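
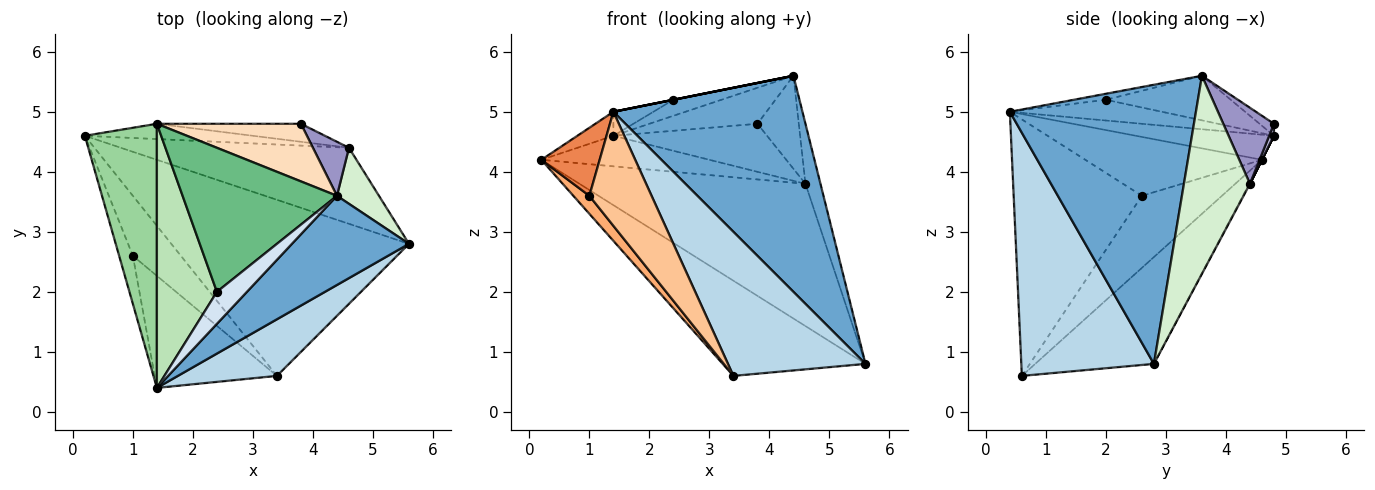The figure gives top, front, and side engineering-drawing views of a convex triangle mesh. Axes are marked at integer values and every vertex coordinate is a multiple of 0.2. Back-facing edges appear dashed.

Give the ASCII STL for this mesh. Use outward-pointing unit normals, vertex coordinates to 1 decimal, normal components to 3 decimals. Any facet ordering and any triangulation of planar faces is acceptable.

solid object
 facet normal 0.673 -0.684 0.282
  outer loop
   vertex 4.4 3.6 5.6
   vertex 1.4 0.4 5.0
   vertex 5.6 2.8 0.8
  endloop
 endfacet
 facet normal -0.368 0.442 -0.818
  outer loop
   vertex 3.4 0.6 0.6
   vertex 0.2 4.6 4.2
   vertex 5.6 2.8 0.8
  endloop
 endfacet
 facet normal 0.668 -0.693 0.272
  outer loop
   vertex 3.4 0.6 0.6
   vertex 5.6 2.8 0.8
   vertex 1.4 0.4 5.0
  endloop
 endfacet
 facet normal -0.196 0.000 0.981
  outer loop
   vertex 2.4 2.0 5.2
   vertex 1.4 0.4 5.0
   vertex 4.4 3.6 5.6
  endloop
 endfacet
 facet normal -0.927 -0.306 -0.216
  outer loop
   vertex 1.0 2.6 3.6
   vertex 1.4 0.4 5.0
   vertex 0.2 4.6 4.2
  endloop
 endfacet
 facet normal -0.821 -0.164 -0.547
  outer loop
   vertex 1.0 2.6 3.6
   vertex 0.2 4.6 4.2
   vertex 3.4 0.6 0.6
  endloop
 endfacet
 facet normal -0.827 -0.401 -0.394
  outer loop
   vertex 1.0 2.6 3.6
   vertex 3.4 0.6 0.6
   vertex 1.4 0.4 5.0
  endloop
 endfacet
 facet normal -0.070 0.529 0.846
  outer loop
   vertex 1.4 4.8 4.6
   vertex 4.4 3.6 5.6
   vertex 3.8 4.8 4.8
  endloop
 endfacet
 facet normal -0.276 0.106 0.955
  outer loop
   vertex 1.4 4.8 4.6
   vertex 2.4 2.0 5.2
   vertex 4.4 3.6 5.6
  endloop
 endfacet
 facet normal -0.328 0.086 0.941
  outer loop
   vertex 1.4 4.8 4.6
   vertex 0.2 4.6 4.2
   vertex 1.4 0.4 5.0
  endloop
 endfacet
 facet normal -0.325 0.086 0.942
  outer loop
   vertex 1.4 4.8 4.6
   vertex 1.4 0.4 5.0
   vertex 2.4 2.0 5.2
  endloop
 endfacet
 facet normal 0.955 0.217 0.203
  outer loop
   vertex 4.6 4.4 3.8
   vertex 4.4 3.6 5.6
   vertex 5.6 2.8 0.8
  endloop
 endfacet
 facet normal 0.727 0.593 0.345
  outer loop
   vertex 4.6 4.4 3.8
   vertex 3.8 4.8 4.8
   vertex 4.4 3.6 5.6
  endloop
 endfacet
 facet normal 0.029 0.936 -0.351
  outer loop
   vertex 4.6 4.4 3.8
   vertex 1.4 4.8 4.6
   vertex 3.8 4.8 4.8
  endloop
 endfacet
 facet normal -0.003 0.882 -0.471
  outer loop
   vertex 4.6 4.4 3.8
   vertex 5.6 2.8 0.8
   vertex 0.2 4.6 4.2
  endloop
 endfacet
 facet normal 0.000 0.894 -0.447
  outer loop
   vertex 4.6 4.4 3.8
   vertex 0.2 4.6 4.2
   vertex 1.4 4.8 4.6
  endloop
 endfacet
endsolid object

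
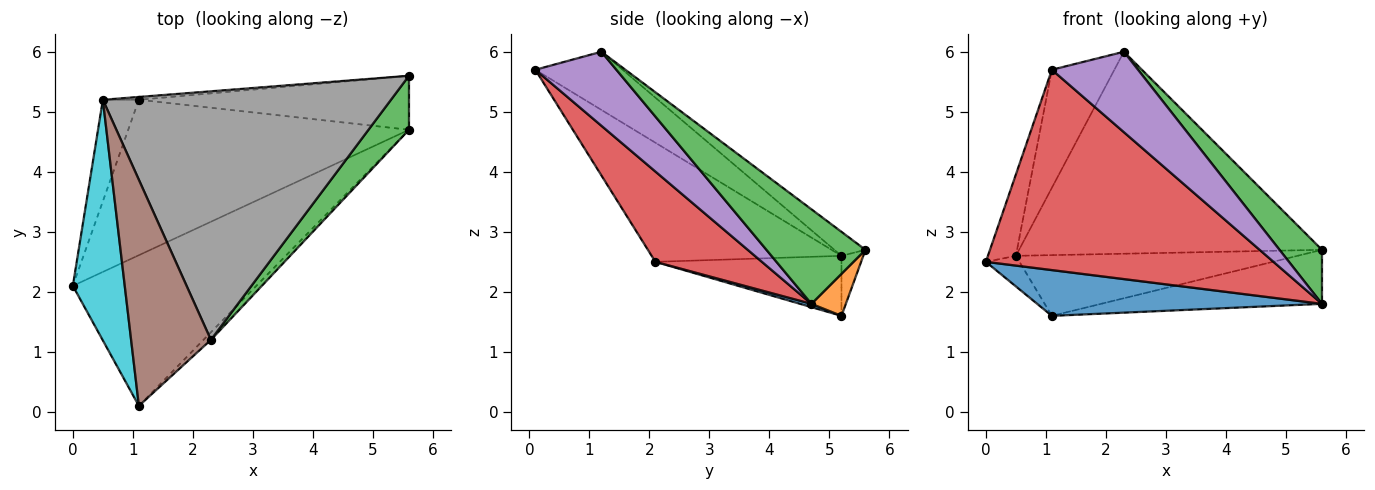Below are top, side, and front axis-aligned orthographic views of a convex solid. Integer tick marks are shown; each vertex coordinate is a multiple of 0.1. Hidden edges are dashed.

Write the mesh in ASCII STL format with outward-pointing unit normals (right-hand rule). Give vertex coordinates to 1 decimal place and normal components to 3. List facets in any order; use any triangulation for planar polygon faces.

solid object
 facet normal 0.011 -0.282 -0.959
  outer loop
   vertex 1.1 5.2 1.6
   vertex 5.6 4.7 1.8
   vertex 0.0 2.1 2.5
  endloop
 endfacet
 facet normal 0.109 0.703 -0.703
  outer loop
   vertex 5.6 5.6 2.7
   vertex 5.6 4.7 1.8
   vertex 1.1 5.2 1.6
  endloop
 endfacet
 facet normal 0.855 -0.367 0.367
  outer loop
   vertex 5.6 5.6 2.7
   vertex 2.3 1.2 6.0
   vertex 5.6 4.7 1.8
  endloop
 endfacet
 facet normal 0.284 -0.766 -0.576
  outer loop
   vertex 1.1 0.1 5.7
   vertex 0.0 2.1 2.5
   vertex 5.6 4.7 1.8
  endloop
 endfacet
 facet normal 0.683 -0.727 -0.069
  outer loop
   vertex 1.1 0.1 5.7
   vertex 5.6 4.7 1.8
   vertex 2.3 1.2 6.0
  endloop
 endfacet
 facet normal -0.543 0.389 0.745
  outer loop
   vertex 0.5 5.2 2.6
   vertex 1.1 0.1 5.7
   vertex 2.3 1.2 6.0
  endloop
 endfacet
 facet normal -0.077 0.996 -0.046
  outer loop
   vertex 0.5 5.2 2.6
   vertex 5.6 5.6 2.7
   vertex 1.1 5.2 1.6
  endloop
 endfacet
 facet normal -0.065 0.629 0.774
  outer loop
   vertex 0.5 5.2 2.6
   vertex 2.3 1.2 6.0
   vertex 5.6 5.6 2.7
  endloop
 endfacet
 facet normal -0.847 0.153 -0.508
  outer loop
   vertex 0.5 5.2 2.6
   vertex 1.1 5.2 1.6
   vertex 0.0 2.1 2.5
  endloop
 endfacet
 facet normal -0.909 0.134 0.396
  outer loop
   vertex 0.5 5.2 2.6
   vertex 0.0 2.1 2.5
   vertex 1.1 0.1 5.7
  endloop
 endfacet
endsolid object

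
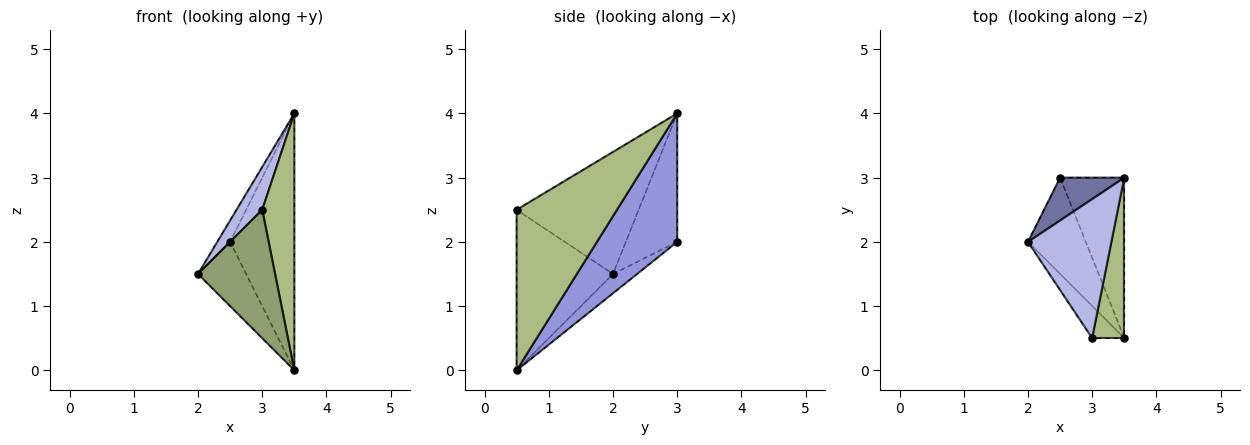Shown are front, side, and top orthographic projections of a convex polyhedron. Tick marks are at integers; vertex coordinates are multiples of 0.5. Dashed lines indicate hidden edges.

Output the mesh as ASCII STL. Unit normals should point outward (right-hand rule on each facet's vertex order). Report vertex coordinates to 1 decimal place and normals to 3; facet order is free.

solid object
 facet normal -0.873 0.218 0.436
  outer loop
   vertex 2.5 3.0 2.0
   vertex 2.0 2.0 1.5
   vertex 3.5 3.0 4.0
  endloop
 endfacet
 facet normal -0.267 0.535 -0.802
  outer loop
   vertex 2.5 3.0 2.0
   vertex 3.5 0.5 0.0
   vertex 2.0 2.0 1.5
  endloop
 endfacet
 facet normal 0.727 0.582 -0.364
  outer loop
   vertex 2.5 3.0 2.0
   vertex 3.5 3.0 4.0
   vertex 3.5 0.5 0.0
  endloop
 endfacet
 facet normal -0.813 -0.171 0.556
  outer loop
   vertex 3.0 0.5 2.5
   vertex 3.5 3.0 4.0
   vertex 2.0 2.0 1.5
  endloop
 endfacet
 facet normal -0.772 -0.617 -0.154
  outer loop
   vertex 3.0 0.5 2.5
   vertex 2.0 2.0 1.5
   vertex 3.5 0.5 0.0
  endloop
 endfacet
 facet normal 0.936 -0.299 0.187
  outer loop
   vertex 3.0 0.5 2.5
   vertex 3.5 0.5 0.0
   vertex 3.5 3.0 4.0
  endloop
 endfacet
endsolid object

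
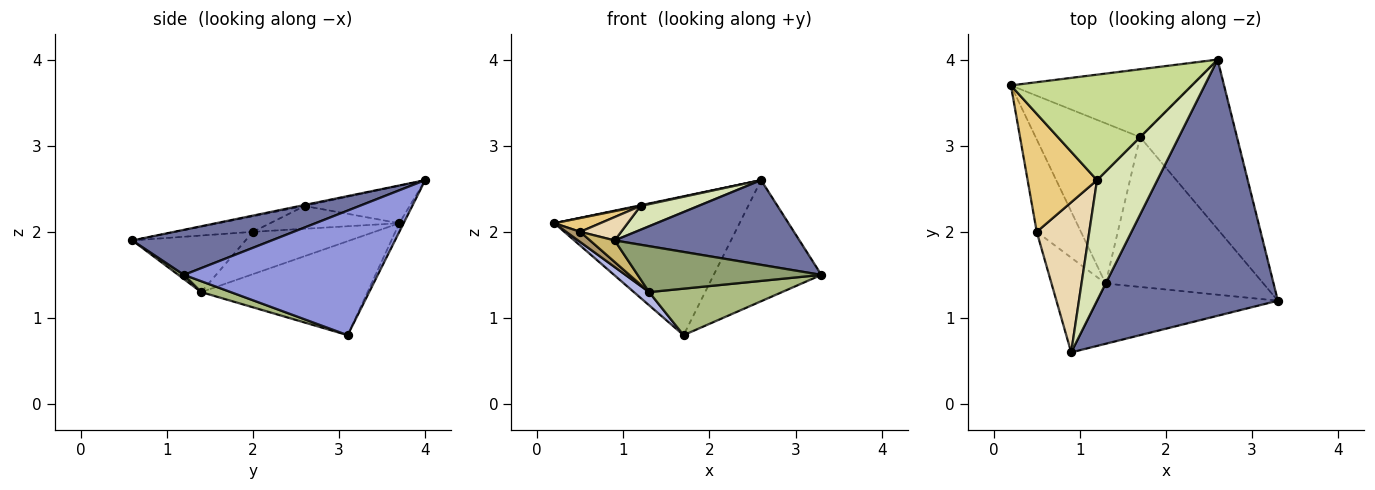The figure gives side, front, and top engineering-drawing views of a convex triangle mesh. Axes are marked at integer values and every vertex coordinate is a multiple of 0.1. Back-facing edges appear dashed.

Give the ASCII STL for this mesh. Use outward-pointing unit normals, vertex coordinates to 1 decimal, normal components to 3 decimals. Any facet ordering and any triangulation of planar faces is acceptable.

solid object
 facet normal 0.230 -0.305 0.924
  outer loop
   vertex 2.6 4.0 2.6
   vertex 0.9 0.6 1.9
   vertex 3.3 1.2 1.5
  endloop
 endfacet
 facet normal -0.021 0.898 -0.439
  outer loop
   vertex 2.6 4.0 2.6
   vertex 1.7 3.1 0.8
   vertex 0.2 3.7 2.1
  endloop
 endfacet
 facet normal 0.723 0.402 -0.562
  outer loop
   vertex 2.6 4.0 2.6
   vertex 3.3 1.2 1.5
   vertex 1.7 3.1 0.8
  endloop
 endfacet
 facet normal -0.668 -0.061 -0.742
  outer loop
   vertex 1.3 1.4 1.3
   vertex 0.2 3.7 2.1
   vertex 1.7 3.1 0.8
  endloop
 endfacet
 facet normal 0.019 -0.606 -0.795
  outer loop
   vertex 1.3 1.4 1.3
   vertex 3.3 1.2 1.5
   vertex 0.9 0.6 1.9
  endloop
 endfacet
 facet normal 0.066 -0.296 -0.953
  outer loop
   vertex 1.3 1.4 1.3
   vertex 1.7 3.1 0.8
   vertex 3.3 1.2 1.5
  endloop
 endfacet
 facet normal -0.203 -0.007 0.979
  outer loop
   vertex 1.2 2.6 2.3
   vertex 2.6 4.0 2.6
   vertex 0.2 3.7 2.1
  endloop
 endfacet
 facet normal -0.016 -0.194 0.981
  outer loop
   vertex 1.2 2.6 2.3
   vertex 0.9 0.6 1.9
   vertex 2.6 4.0 2.6
  endloop
 endfacet
 facet normal -0.689 -0.079 -0.720
  outer loop
   vertex 0.5 2.0 2.0
   vertex 0.2 3.7 2.1
   vertex 1.3 1.4 1.3
  endloop
 endfacet
 facet normal -0.714 -0.155 -0.683
  outer loop
   vertex 0.5 2.0 2.0
   vertex 1.3 1.4 1.3
   vertex 0.9 0.6 1.9
  endloop
 endfacet
 facet normal -0.310 -0.110 0.944
  outer loop
   vertex 0.5 2.0 2.0
   vertex 1.2 2.6 2.3
   vertex 0.2 3.7 2.1
  endloop
 endfacet
 facet normal -0.280 -0.148 0.949
  outer loop
   vertex 0.5 2.0 2.0
   vertex 0.9 0.6 1.9
   vertex 1.2 2.6 2.3
  endloop
 endfacet
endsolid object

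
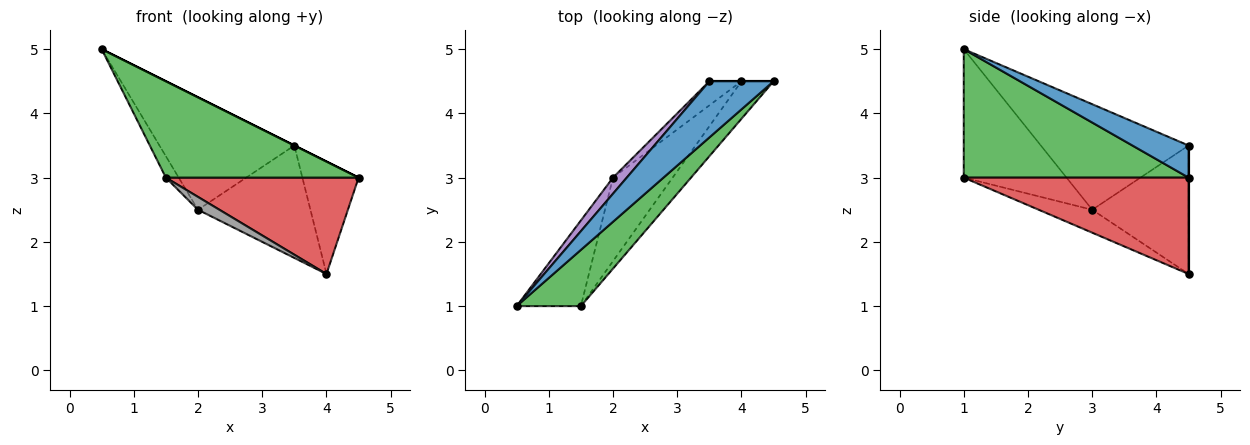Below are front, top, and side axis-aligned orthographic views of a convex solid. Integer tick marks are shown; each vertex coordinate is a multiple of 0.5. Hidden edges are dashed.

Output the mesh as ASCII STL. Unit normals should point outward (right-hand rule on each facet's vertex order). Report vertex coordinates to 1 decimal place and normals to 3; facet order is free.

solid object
 facet normal 0.447 0.000 0.894
  outer loop
   vertex 3.5 4.5 3.5
   vertex 0.5 1.0 5.0
   vertex 4.5 4.5 3.0
  endloop
 endfacet
 facet normal 0.000 1.000 0.000
  outer loop
   vertex 4.0 4.5 1.5
   vertex 3.5 4.5 3.5
   vertex 4.5 4.5 3.0
  endloop
 endfacet
 facet normal 0.710 -0.608 0.355
  outer loop
   vertex 1.5 1.0 3.0
   vertex 4.5 4.5 3.0
   vertex 0.5 1.0 5.0
  endloop
 endfacet
 facet normal 0.736 -0.631 -0.245
  outer loop
   vertex 1.5 1.0 3.0
   vertex 4.0 4.5 1.5
   vertex 4.5 4.5 3.0
  endloop
 endfacet
 facet normal -0.735 0.671 0.096
  outer loop
   vertex 2.0 3.0 2.5
   vertex 0.5 1.0 5.0
   vertex 3.5 4.5 3.5
  endloop
 endfacet
 facet normal -0.642 0.749 -0.161
  outer loop
   vertex 2.0 3.0 2.5
   vertex 3.5 4.5 3.5
   vertex 4.0 4.5 1.5
  endloop
 endfacet
 facet normal -0.889 0.111 -0.444
  outer loop
   vertex 2.0 3.0 2.5
   vertex 1.5 1.0 3.0
   vertex 0.5 1.0 5.0
  endloop
 endfacet
 facet normal -0.355 -0.142 -0.924
  outer loop
   vertex 2.0 3.0 2.5
   vertex 4.0 4.5 1.5
   vertex 1.5 1.0 3.0
  endloop
 endfacet
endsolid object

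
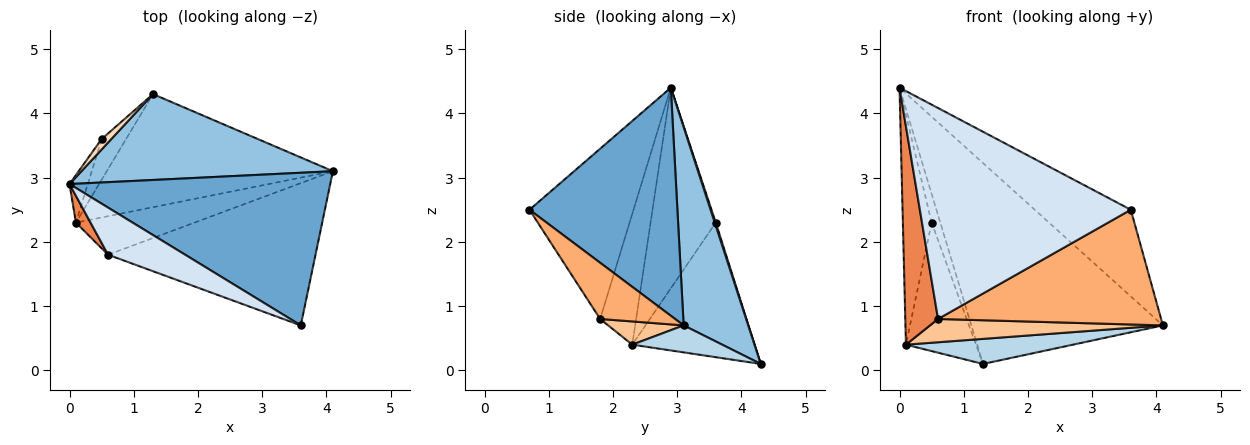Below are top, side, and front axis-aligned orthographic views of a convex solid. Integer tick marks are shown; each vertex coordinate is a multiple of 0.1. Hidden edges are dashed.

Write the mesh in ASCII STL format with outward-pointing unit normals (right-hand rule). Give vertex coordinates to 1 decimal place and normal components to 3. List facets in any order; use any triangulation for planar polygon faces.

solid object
 facet normal 0.605 0.393 0.692
  outer loop
   vertex 3.6 0.7 2.5
   vertex 4.1 3.1 0.7
   vertex 0.0 2.9 4.4
  endloop
 endfacet
 facet normal 0.296 0.878 0.375
  outer loop
   vertex 1.3 4.3 0.1
   vertex 0.0 2.9 4.4
   vertex 4.1 3.1 0.7
  endloop
 endfacet
 facet normal 0.116 -0.215 -0.970
  outer loop
   vertex 0.1 2.3 0.4
   vertex 1.3 4.3 0.1
   vertex 4.1 3.1 0.7
  endloop
 endfacet
 facet normal -0.434 -0.879 0.196
  outer loop
   vertex 0.6 1.8 0.8
   vertex 3.6 0.7 2.5
   vertex 0.0 2.9 4.4
  endloop
 endfacet
 facet normal -0.737 -0.671 0.082
  outer loop
   vertex 0.6 1.8 0.8
   vertex 0.0 2.9 4.4
   vertex 0.1 2.3 0.4
  endloop
 endfacet
 facet normal 0.206 -0.614 -0.762
  outer loop
   vertex 0.6 1.8 0.8
   vertex 4.1 3.1 0.7
   vertex 3.6 0.7 2.5
  endloop
 endfacet
 facet normal 0.165 -0.510 -0.844
  outer loop
   vertex 0.6 1.8 0.8
   vertex 0.1 2.3 0.4
   vertex 4.1 3.1 0.7
  endloop
 endfacet
 facet normal 0.113 0.934 0.338
  outer loop
   vertex 0.5 3.6 2.3
   vertex 0.0 2.9 4.4
   vertex 1.3 4.3 0.1
  endloop
 endfacet
 facet normal -0.912 0.402 -0.083
  outer loop
   vertex 0.5 3.6 2.3
   vertex 0.1 2.3 0.4
   vertex 0.0 2.9 4.4
  endloop
 endfacet
 facet normal -0.857 0.491 -0.155
  outer loop
   vertex 0.5 3.6 2.3
   vertex 1.3 4.3 0.1
   vertex 0.1 2.3 0.4
  endloop
 endfacet
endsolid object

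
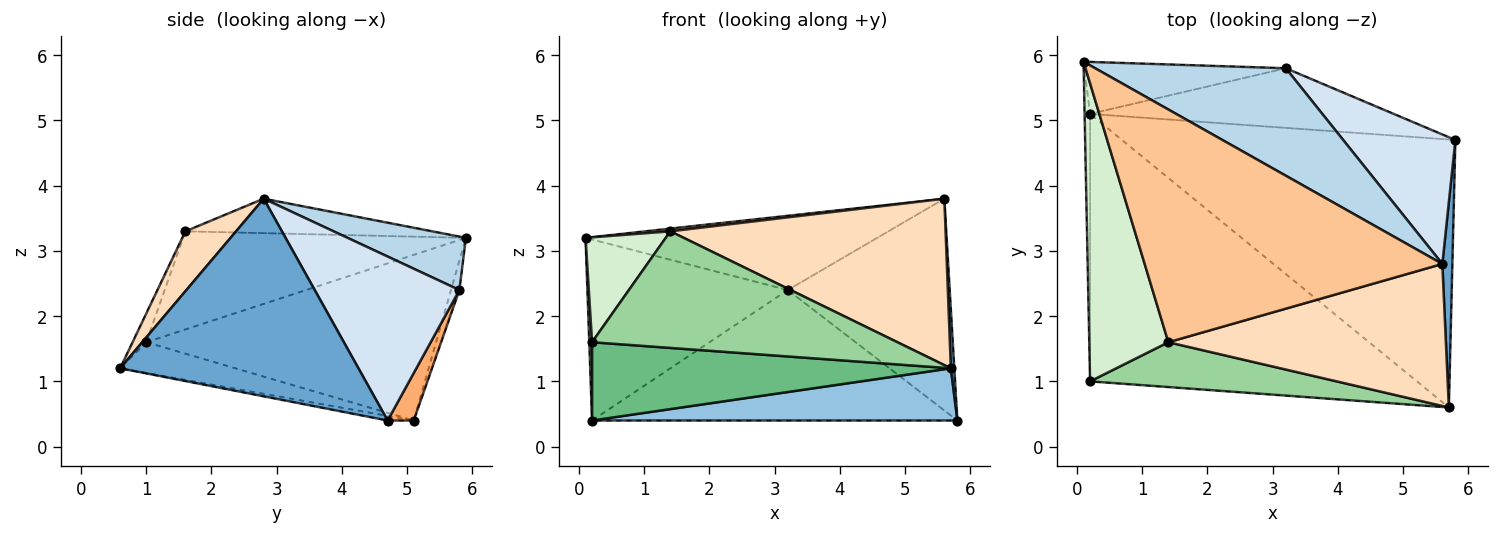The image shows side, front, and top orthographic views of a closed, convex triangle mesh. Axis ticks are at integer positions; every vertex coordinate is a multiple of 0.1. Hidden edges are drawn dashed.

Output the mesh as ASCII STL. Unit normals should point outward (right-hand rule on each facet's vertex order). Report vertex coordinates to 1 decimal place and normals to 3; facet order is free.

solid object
 facet normal 0.999 -0.014 0.051
  outer loop
   vertex 5.6 2.8 3.8
   vertex 5.7 0.6 1.2
   vertex 5.8 4.7 0.4
  endloop
 endfacet
 facet normal -0.014 -0.191 -0.981
  outer loop
   vertex 0.2 5.1 0.4
   vertex 5.8 4.7 0.4
   vertex 5.7 0.6 1.2
  endloop
 endfacet
 facet normal 0.225 0.554 0.802
  outer loop
   vertex 3.2 5.8 2.4
   vertex 0.1 5.9 3.2
   vertex 5.6 2.8 3.8
  endloop
 endfacet
 facet normal 0.606 0.679 0.415
  outer loop
   vertex 3.2 5.8 2.4
   vertex 5.6 2.8 3.8
   vertex 5.8 4.7 0.4
  endloop
 endfacet
 facet normal -0.040 0.960 -0.276
  outer loop
   vertex 3.2 5.8 2.4
   vertex 0.2 5.1 0.4
   vertex 0.1 5.9 3.2
  endloop
 endfacet
 facet normal 0.065 0.908 -0.415
  outer loop
   vertex 3.2 5.8 2.4
   vertex 5.8 4.7 0.4
   vertex 0.2 5.1 0.4
  endloop
 endfacet
 facet normal -0.115 -0.012 0.993
  outer loop
   vertex 1.4 1.6 3.3
   vertex 5.6 2.8 3.8
   vertex 0.1 5.9 3.2
  endloop
 endfacet
 facet normal 0.139 -0.753 0.643
  outer loop
   vertex 1.4 1.6 3.3
   vertex 5.7 0.6 1.2
   vertex 5.6 2.8 3.8
  endloop
 endfacet
 facet normal -0.090 -0.280 -0.956
  outer loop
   vertex 0.2 1.0 1.6
   vertex 0.2 5.1 0.4
   vertex 5.7 0.6 1.2
  endloop
 endfacet
 facet normal -0.042 -0.933 0.359
  outer loop
   vertex 0.2 1.0 1.6
   vertex 5.7 0.6 1.2
   vertex 1.4 1.6 3.3
  endloop
 endfacet
 facet normal -0.999 -0.010 -0.033
  outer loop
   vertex 0.2 1.0 1.6
   vertex 0.1 5.9 3.2
   vertex 0.2 5.1 0.4
  endloop
 endfacet
 facet normal -0.760 -0.216 0.613
  outer loop
   vertex 0.2 1.0 1.6
   vertex 1.4 1.6 3.3
   vertex 0.1 5.9 3.2
  endloop
 endfacet
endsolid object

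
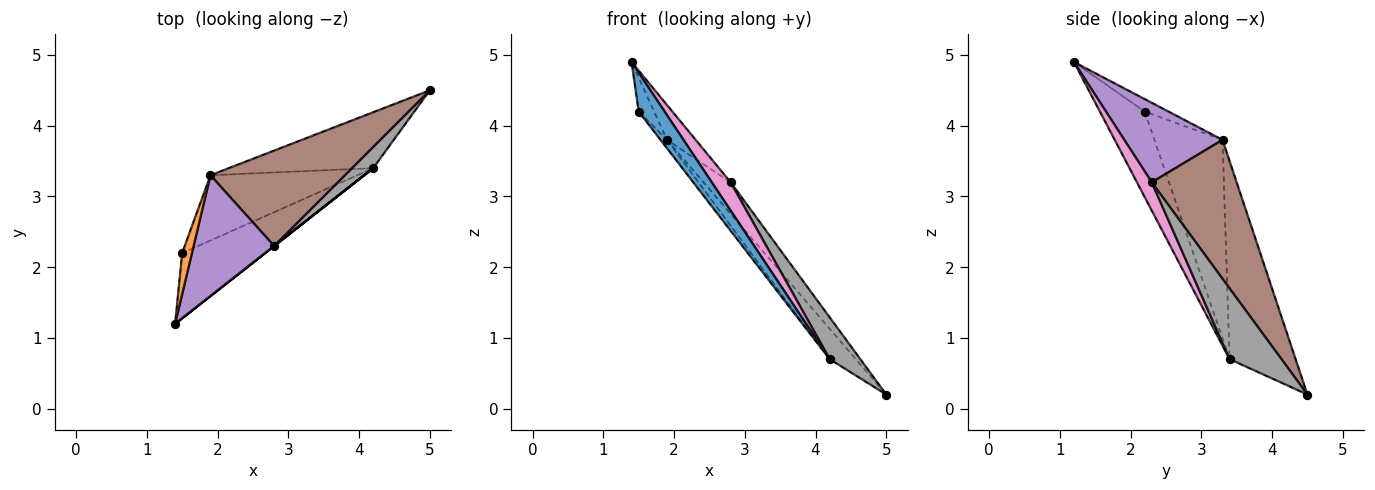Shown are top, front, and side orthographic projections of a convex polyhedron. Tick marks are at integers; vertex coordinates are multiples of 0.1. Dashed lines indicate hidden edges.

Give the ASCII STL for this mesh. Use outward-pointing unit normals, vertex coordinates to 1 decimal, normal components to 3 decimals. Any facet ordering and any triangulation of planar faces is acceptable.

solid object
 facet normal -0.663 -0.384 -0.643
  outer loop
   vertex 4.2 3.4 0.7
   vertex 1.4 1.2 4.9
   vertex 1.5 2.2 4.2
  endloop
 endfacet
 facet normal -0.701 0.455 0.549
  outer loop
   vertex 1.9 3.3 3.8
   vertex 1.5 2.2 4.2
   vertex 1.4 1.2 4.9
  endloop
 endfacet
 facet normal -0.770 0.305 -0.561
  outer loop
   vertex 1.9 3.3 3.8
   vertex 5.0 4.5 0.2
   vertex 4.2 3.4 0.7
  endloop
 endfacet
 facet normal -0.802 0.076 -0.593
  outer loop
   vertex 1.9 3.3 3.8
   vertex 4.2 3.4 0.7
   vertex 1.5 2.2 4.2
  endloop
 endfacet
 facet normal 0.688 0.201 0.697
  outer loop
   vertex 2.8 2.3 3.2
   vertex 1.9 3.3 3.8
   vertex 1.4 1.2 4.9
  endloop
 endfacet
 facet normal 0.700 0.224 0.678
  outer loop
   vertex 2.8 2.3 3.2
   vertex 5.0 4.5 0.2
   vertex 1.9 3.3 3.8
  endloop
 endfacet
 facet normal 0.618 -0.786 0.000
  outer loop
   vertex 2.8 2.3 3.2
   vertex 1.4 1.2 4.9
   vertex 4.2 3.4 0.7
  endloop
 endfacet
 facet normal 0.834 -0.493 0.250
  outer loop
   vertex 2.8 2.3 3.2
   vertex 4.2 3.4 0.7
   vertex 5.0 4.5 0.2
  endloop
 endfacet
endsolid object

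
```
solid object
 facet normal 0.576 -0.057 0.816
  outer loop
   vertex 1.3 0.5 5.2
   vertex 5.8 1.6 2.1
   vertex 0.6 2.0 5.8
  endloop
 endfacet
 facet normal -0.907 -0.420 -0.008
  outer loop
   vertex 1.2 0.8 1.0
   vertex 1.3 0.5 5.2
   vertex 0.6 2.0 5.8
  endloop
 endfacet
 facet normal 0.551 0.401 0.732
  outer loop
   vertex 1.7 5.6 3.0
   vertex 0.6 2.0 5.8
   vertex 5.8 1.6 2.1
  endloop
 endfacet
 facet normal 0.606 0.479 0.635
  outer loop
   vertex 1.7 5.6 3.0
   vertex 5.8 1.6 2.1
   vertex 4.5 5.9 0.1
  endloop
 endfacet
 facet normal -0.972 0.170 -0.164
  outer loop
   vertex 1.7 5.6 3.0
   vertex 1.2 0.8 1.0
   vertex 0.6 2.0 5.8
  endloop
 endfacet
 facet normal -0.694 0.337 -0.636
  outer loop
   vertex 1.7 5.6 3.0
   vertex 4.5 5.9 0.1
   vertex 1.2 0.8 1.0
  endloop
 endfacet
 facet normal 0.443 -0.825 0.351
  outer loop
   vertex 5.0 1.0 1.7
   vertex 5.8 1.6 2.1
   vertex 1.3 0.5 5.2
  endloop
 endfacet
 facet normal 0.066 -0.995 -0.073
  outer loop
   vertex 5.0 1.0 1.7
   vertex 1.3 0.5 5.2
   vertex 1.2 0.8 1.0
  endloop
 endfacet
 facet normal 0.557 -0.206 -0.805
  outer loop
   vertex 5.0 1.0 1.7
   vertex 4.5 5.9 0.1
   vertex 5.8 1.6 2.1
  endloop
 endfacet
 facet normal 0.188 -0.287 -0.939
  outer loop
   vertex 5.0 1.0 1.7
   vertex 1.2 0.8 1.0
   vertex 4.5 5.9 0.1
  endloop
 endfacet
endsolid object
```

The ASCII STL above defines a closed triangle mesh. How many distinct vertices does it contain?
7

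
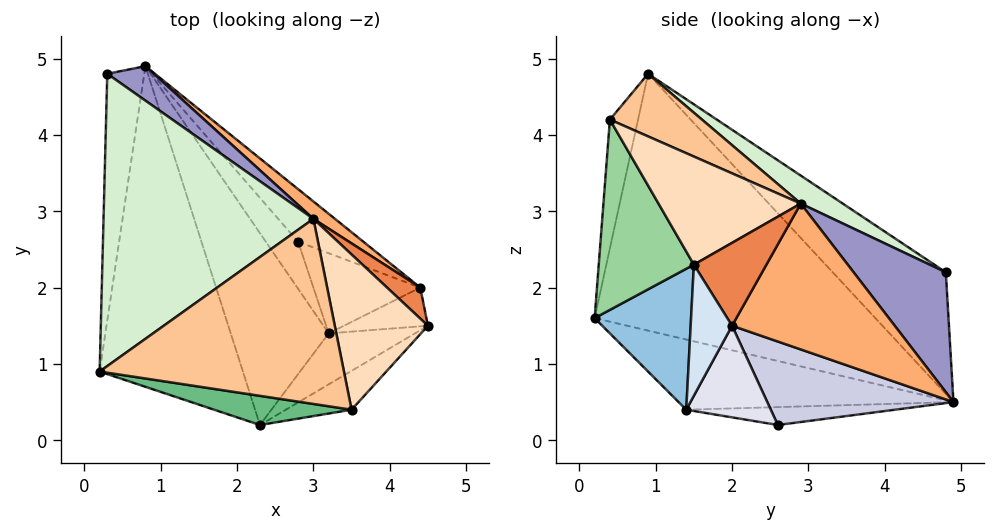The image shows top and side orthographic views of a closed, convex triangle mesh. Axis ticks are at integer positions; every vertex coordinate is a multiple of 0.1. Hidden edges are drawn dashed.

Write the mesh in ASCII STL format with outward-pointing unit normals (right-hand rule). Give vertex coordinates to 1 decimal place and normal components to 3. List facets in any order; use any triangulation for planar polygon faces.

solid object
 facet normal -0.813 -0.366 -0.453
  outer loop
   vertex 2.3 0.2 1.6
   vertex 0.2 0.9 4.8
   vertex 0.8 4.9 0.5
  endloop
 endfacet
 facet normal 0.556 -0.758 -0.341
  outer loop
   vertex 3.2 1.4 0.4
   vertex 4.5 1.5 2.3
   vertex 2.3 0.2 1.6
  endloop
 endfacet
 facet normal -0.545 -0.352 -0.761
  outer loop
   vertex 3.2 1.4 0.4
   vertex 2.3 0.2 1.6
   vertex 0.8 4.9 0.5
  endloop
 endfacet
 facet normal 0.691 -0.571 -0.443
  outer loop
   vertex 4.4 2.0 1.5
   vertex 4.5 1.5 2.3
   vertex 3.2 1.4 0.4
  endloop
 endfacet
 facet normal 0.731 0.616 0.293
  outer loop
   vertex 4.4 2.0 1.5
   vertex 3.0 2.9 3.1
   vertex 4.5 1.5 2.3
  endloop
 endfacet
 facet normal 0.609 0.788 0.090
  outer loop
   vertex 4.4 2.0 1.5
   vertex 0.8 4.9 0.5
   vertex 3.0 2.9 3.1
  endloop
 endfacet
 facet normal 0.224 0.430 0.875
  outer loop
   vertex 3.5 0.4 4.2
   vertex 3.0 2.9 3.1
   vertex 0.2 0.9 4.8
  endloop
 endfacet
 facet normal 0.694 0.402 0.598
  outer loop
   vertex 3.5 0.4 4.2
   vertex 4.5 1.5 2.3
   vertex 3.0 2.9 3.1
  endloop
 endfacet
 facet normal -0.125 -0.983 0.133
  outer loop
   vertex 3.5 0.4 4.2
   vertex 0.2 0.9 4.8
   vertex 2.3 0.2 1.6
  endloop
 endfacet
 facet normal 0.543 -0.818 -0.188
  outer loop
   vertex 3.5 0.4 4.2
   vertex 2.3 0.2 1.6
   vertex 4.5 1.5 2.3
  endloop
 endfacet
 facet normal -0.943 -0.167 -0.287
  outer loop
   vertex 0.3 4.8 2.2
   vertex 0.8 4.9 0.5
   vertex 0.2 0.9 4.8
  endloop
 endfacet
 facet normal 0.110 0.549 0.828
  outer loop
   vertex 0.3 4.8 2.2
   vertex 0.2 0.9 4.8
   vertex 3.0 2.9 3.1
  endloop
 endfacet
 facet normal 0.518 0.831 0.201
  outer loop
   vertex 0.3 4.8 2.2
   vertex 3.0 2.9 3.1
   vertex 0.8 4.9 0.5
  endloop
 endfacet
 facet normal -0.463 -0.294 -0.836
  outer loop
   vertex 2.8 2.6 0.2
   vertex 3.2 1.4 0.4
   vertex 0.8 4.9 0.5
  endloop
 endfacet
 facet normal 0.625 0.608 -0.489
  outer loop
   vertex 2.8 2.6 0.2
   vertex 0.8 4.9 0.5
   vertex 4.4 2.0 1.5
  endloop
 endfacet
 facet normal 0.648 0.090 -0.756
  outer loop
   vertex 2.8 2.6 0.2
   vertex 4.4 2.0 1.5
   vertex 3.2 1.4 0.4
  endloop
 endfacet
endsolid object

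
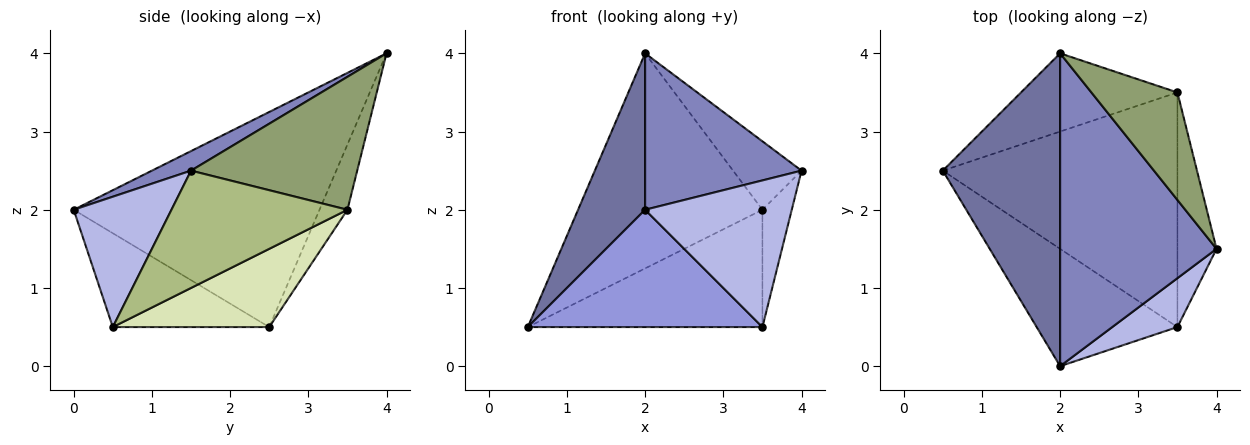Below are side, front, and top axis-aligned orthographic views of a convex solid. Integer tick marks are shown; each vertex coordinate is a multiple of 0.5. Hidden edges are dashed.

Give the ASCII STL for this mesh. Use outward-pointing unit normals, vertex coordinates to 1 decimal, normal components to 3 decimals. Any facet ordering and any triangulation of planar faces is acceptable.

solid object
 facet normal -0.854 -0.233 0.466
  outer loop
   vertex 2.0 4.0 4.0
   vertex 0.5 2.5 0.5
   vertex 2.0 0.0 2.0
  endloop
 endfacet
 facet normal 0.111 -0.444 0.889
  outer loop
   vertex 2.0 4.0 4.0
   vertex 2.0 0.0 2.0
   vertex 4.0 1.5 2.5
  endloop
 endfacet
 facet normal -0.426 -0.640 -0.640
  outer loop
   vertex 3.5 0.5 0.5
   vertex 2.0 0.0 2.0
   vertex 0.5 2.5 0.5
  endloop
 endfacet
 facet normal 0.535 -0.802 0.267
  outer loop
   vertex 3.5 0.5 0.5
   vertex 4.0 1.5 2.5
   vertex 2.0 0.0 2.0
  endloop
 endfacet
 facet normal 0.793 0.327 0.513
  outer loop
   vertex 3.5 3.5 2.0
   vertex 2.0 4.0 4.0
   vertex 4.0 1.5 2.5
  endloop
 endfacet
 facet normal 0.937 0.156 -0.312
  outer loop
   vertex 3.5 3.5 2.0
   vertex 4.0 1.5 2.5
   vertex 3.5 0.5 0.5
  endloop
 endfacet
 facet normal -0.141 0.930 -0.338
  outer loop
   vertex 3.5 3.5 2.0
   vertex 0.5 2.5 0.5
   vertex 2.0 4.0 4.0
  endloop
 endfacet
 facet normal 0.286 0.429 -0.857
  outer loop
   vertex 3.5 3.5 2.0
   vertex 3.5 0.5 0.5
   vertex 0.5 2.5 0.5
  endloop
 endfacet
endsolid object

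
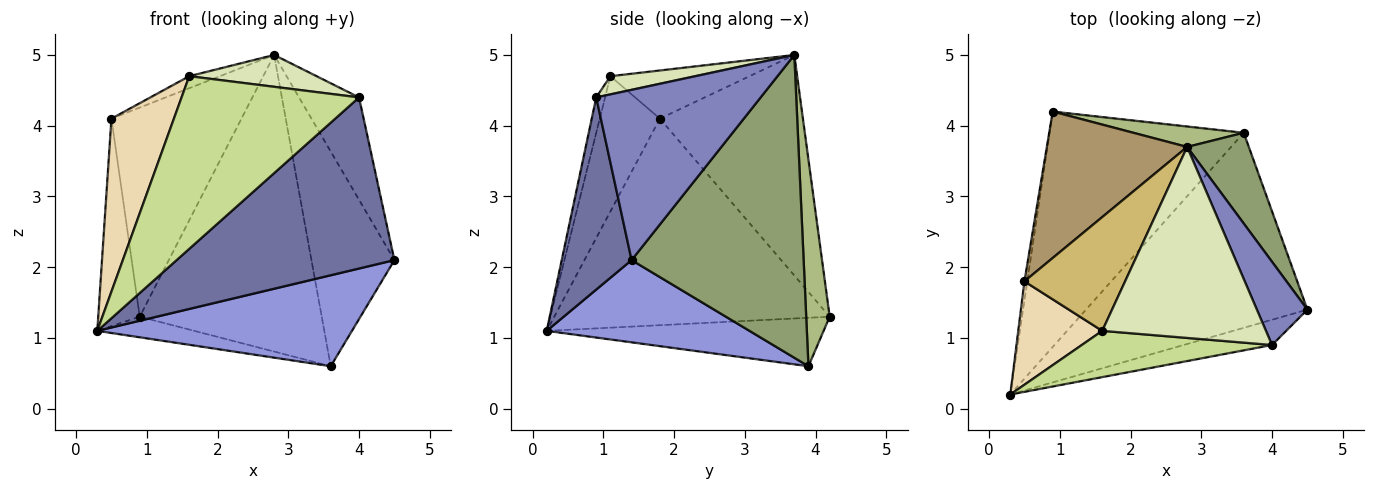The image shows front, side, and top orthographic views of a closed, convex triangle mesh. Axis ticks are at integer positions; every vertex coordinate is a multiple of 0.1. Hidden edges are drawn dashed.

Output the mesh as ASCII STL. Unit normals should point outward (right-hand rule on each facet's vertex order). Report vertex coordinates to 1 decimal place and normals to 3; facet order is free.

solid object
 facet normal 0.303 -0.943 -0.139
  outer loop
   vertex 4.0 0.9 4.4
   vertex 0.3 0.2 1.1
   vertex 4.5 1.4 2.1
  endloop
 endfacet
 facet normal 0.905 0.330 0.269
  outer loop
   vertex 4.0 0.9 4.4
   vertex 4.5 1.4 2.1
   vertex 2.8 3.7 5.0
  endloop
 endfacet
 facet normal 0.319 -0.401 -0.859
  outer loop
   vertex 3.6 3.9 0.6
   vertex 4.5 1.4 2.1
   vertex 0.3 0.2 1.1
  endloop
 endfacet
 facet normal -0.241 0.085 -0.967
  outer loop
   vertex 3.6 3.9 0.6
   vertex 0.3 0.2 1.1
   vertex 0.9 4.2 1.3
  endloop
 endfacet
 facet normal 0.886 0.427 0.180
  outer loop
   vertex 3.6 3.9 0.6
   vertex 2.8 3.7 5.0
   vertex 4.5 1.4 2.1
  endloop
 endfacet
 facet normal 0.128 0.989 0.068
  outer loop
   vertex 3.6 3.9 0.6
   vertex 0.9 4.2 1.3
   vertex 2.8 3.7 5.0
  endloop
 endfacet
 facet normal -0.048 -0.965 0.259
  outer loop
   vertex 1.6 1.1 4.7
   vertex 0.3 0.2 1.1
   vertex 4.0 0.9 4.4
  endloop
 endfacet
 facet normal 0.109 -0.163 0.981
  outer loop
   vertex 1.6 1.1 4.7
   vertex 4.0 0.9 4.4
   vertex 2.8 3.7 5.0
  endloop
 endfacet
 facet normal -0.669 0.609 0.426
  outer loop
   vertex 0.5 1.8 4.1
   vertex 2.8 3.7 5.0
   vertex 0.9 4.2 1.3
  endloop
 endfacet
 facet normal -0.430 0.095 0.898
  outer loop
   vertex 0.5 1.8 4.1
   vertex 1.6 1.1 4.7
   vertex 2.8 3.7 5.0
  endloop
 endfacet
 facet normal -0.989 0.149 -0.014
  outer loop
   vertex 0.5 1.8 4.1
   vertex 0.9 4.2 1.3
   vertex 0.3 0.2 1.1
  endloop
 endfacet
 facet normal -0.637 -0.662 0.395
  outer loop
   vertex 0.5 1.8 4.1
   vertex 0.3 0.2 1.1
   vertex 1.6 1.1 4.7
  endloop
 endfacet
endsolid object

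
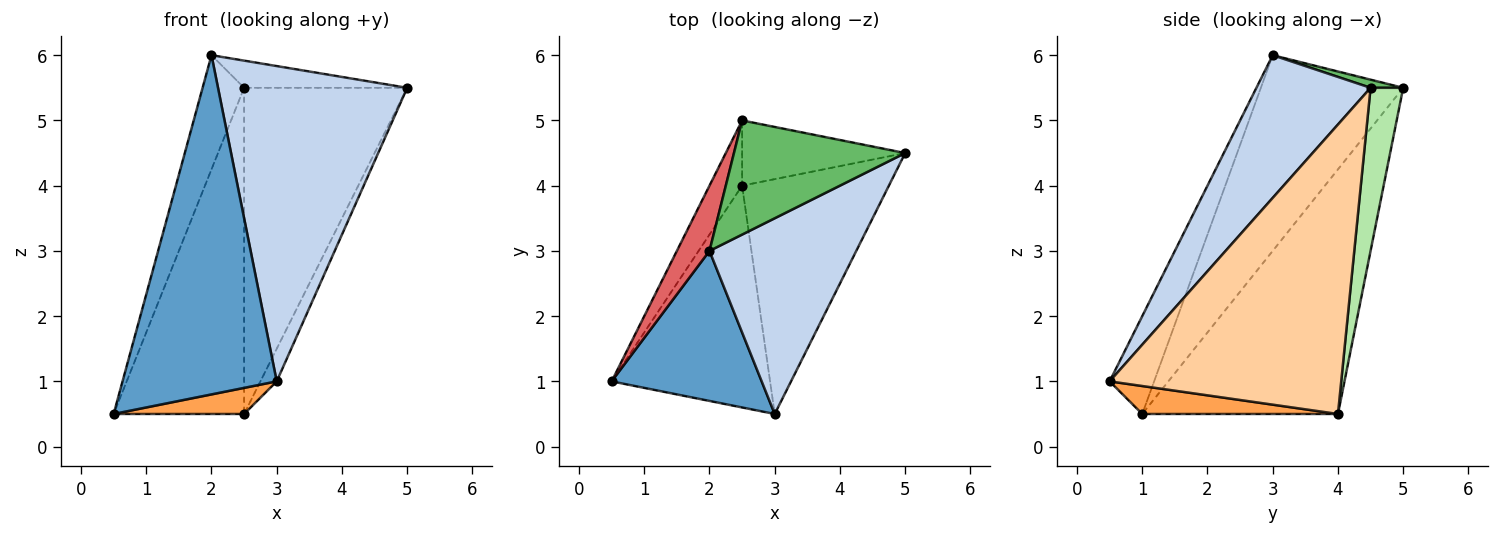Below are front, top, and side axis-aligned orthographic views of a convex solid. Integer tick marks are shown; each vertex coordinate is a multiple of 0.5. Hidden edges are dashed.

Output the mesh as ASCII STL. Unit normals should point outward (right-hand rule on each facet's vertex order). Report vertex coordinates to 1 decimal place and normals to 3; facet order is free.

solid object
 facet normal -0.255 -0.884 0.391
  outer loop
   vertex 2.0 3.0 6.0
   vertex 0.5 1.0 0.5
   vertex 3.0 0.5 1.0
  endloop
 endfacet
 facet normal 0.456 -0.756 0.469
  outer loop
   vertex 2.0 3.0 6.0
   vertex 3.0 0.5 1.0
   vertex 5.0 4.5 5.5
  endloop
 endfacet
 facet normal 0.173 -0.115 -0.978
  outer loop
   vertex 2.5 4.0 0.5
   vertex 3.0 0.5 1.0
   vertex 0.5 1.0 0.5
  endloop
 endfacet
 facet normal 0.890 0.063 -0.451
  outer loop
   vertex 2.5 4.0 0.5
   vertex 5.0 4.5 5.5
   vertex 3.0 0.5 1.0
  endloop
 endfacet
 facet normal 0.046 0.231 0.972
  outer loop
   vertex 2.5 5.0 5.5
   vertex 2.0 3.0 6.0
   vertex 5.0 4.5 5.5
  endloop
 endfacet
 facet normal 0.192 0.962 -0.192
  outer loop
   vertex 2.5 5.0 5.5
   vertex 5.0 4.5 5.5
   vertex 2.5 4.0 0.5
  endloop
 endfacet
 facet normal -0.948 0.276 0.158
  outer loop
   vertex 2.5 5.0 5.5
   vertex 0.5 1.0 0.5
   vertex 2.0 3.0 6.0
  endloop
 endfacet
 facet normal -0.827 0.551 -0.110
  outer loop
   vertex 2.5 5.0 5.5
   vertex 2.5 4.0 0.5
   vertex 0.5 1.0 0.5
  endloop
 endfacet
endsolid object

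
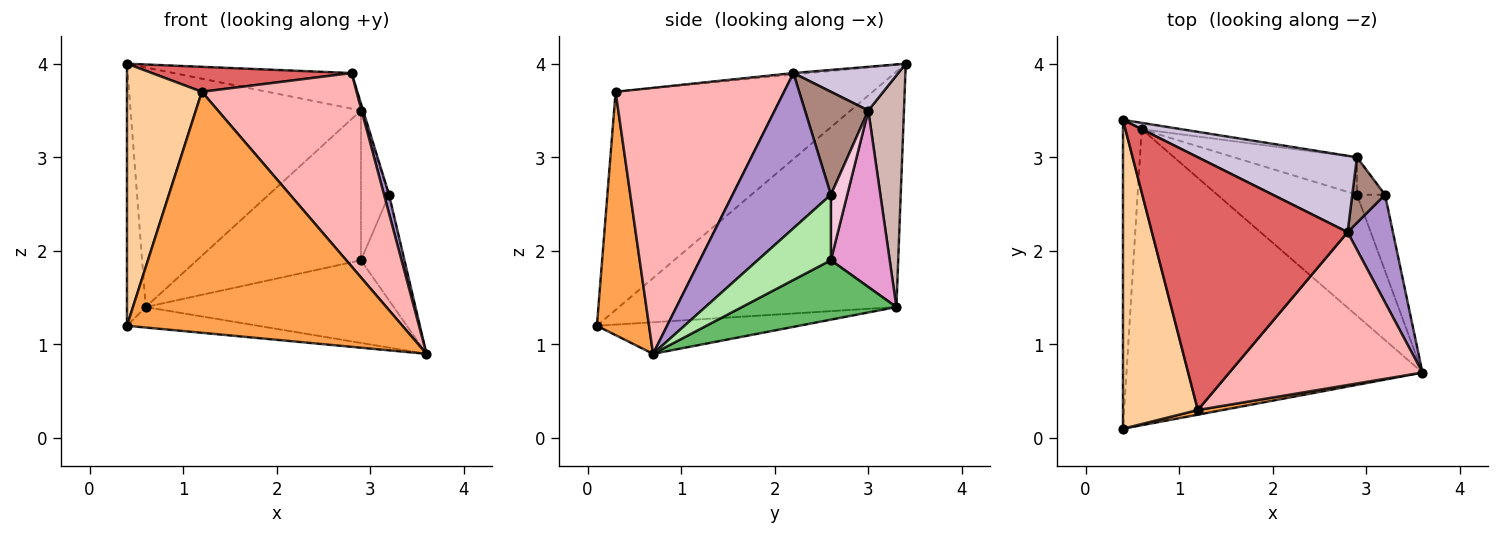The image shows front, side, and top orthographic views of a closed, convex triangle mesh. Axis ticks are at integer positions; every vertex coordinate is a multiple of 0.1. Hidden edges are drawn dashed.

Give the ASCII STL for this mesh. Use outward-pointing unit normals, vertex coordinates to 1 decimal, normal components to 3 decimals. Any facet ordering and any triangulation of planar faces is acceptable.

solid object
 facet normal -0.106 0.069 -0.992
  outer loop
   vertex 0.6 3.3 1.4
   vertex 3.6 0.7 0.9
   vertex 0.4 0.1 1.2
  endloop
 endfacet
 facet normal -0.995 0.067 -0.079
  outer loop
   vertex 0.6 3.3 1.4
   vertex 0.4 0.1 1.2
   vertex 0.4 3.4 4.0
  endloop
 endfacet
 facet normal 0.186 -0.982 0.019
  outer loop
   vertex 1.2 0.3 3.7
   vertex 0.4 0.1 1.2
   vertex 3.6 0.7 0.9
  endloop
 endfacet
 facet normal -0.912 -0.266 0.313
  outer loop
   vertex 1.2 0.3 3.7
   vertex 0.4 3.4 4.0
   vertex 0.4 0.1 1.2
  endloop
 endfacet
 facet normal 0.331 0.532 -0.779
  outer loop
   vertex 2.9 2.6 1.9
   vertex 3.6 0.7 0.9
   vertex 0.6 3.3 1.4
  endloop
 endfacet
 facet normal 0.807 0.479 -0.346
  outer loop
   vertex 2.9 2.6 1.9
   vertex 3.2 2.6 2.6
   vertex 3.6 0.7 0.9
  endloop
 endfacet
 facet normal -0.008 -0.098 0.995
  outer loop
   vertex 2.8 2.2 3.9
   vertex 0.4 3.4 4.0
   vertex 1.2 0.3 3.7
  endloop
 endfacet
 facet normal 0.649 -0.597 0.471
  outer loop
   vertex 2.8 2.2 3.9
   vertex 1.2 0.3 3.7
   vertex 3.6 0.7 0.9
  endloop
 endfacet
 facet normal 0.959 -0.049 0.280
  outer loop
   vertex 2.8 2.2 3.9
   vertex 3.6 0.7 0.9
   vertex 3.2 2.6 2.6
  endloop
 endfacet
 facet normal 0.241 0.410 0.880
  outer loop
   vertex 2.9 3.0 3.5
   vertex 0.4 3.4 4.0
   vertex 2.8 2.2 3.9
  endloop
 endfacet
 facet normal 0.952 0.032 0.303
  outer loop
   vertex 2.9 3.0 3.5
   vertex 2.8 2.2 3.9
   vertex 3.2 2.6 2.6
  endloop
 endfacet
 facet normal 0.153 0.988 -0.026
  outer loop
   vertex 2.9 3.0 3.5
   vertex 0.6 3.3 1.4
   vertex 0.4 3.4 4.0
  endloop
 endfacet
 facet normal 0.329 0.916 -0.229
  outer loop
   vertex 2.9 3.0 3.5
   vertex 2.9 2.6 1.9
   vertex 0.6 3.3 1.4
  endloop
 endfacet
 facet normal 0.493 0.844 -0.211
  outer loop
   vertex 2.9 3.0 3.5
   vertex 3.2 2.6 2.6
   vertex 2.9 2.6 1.9
  endloop
 endfacet
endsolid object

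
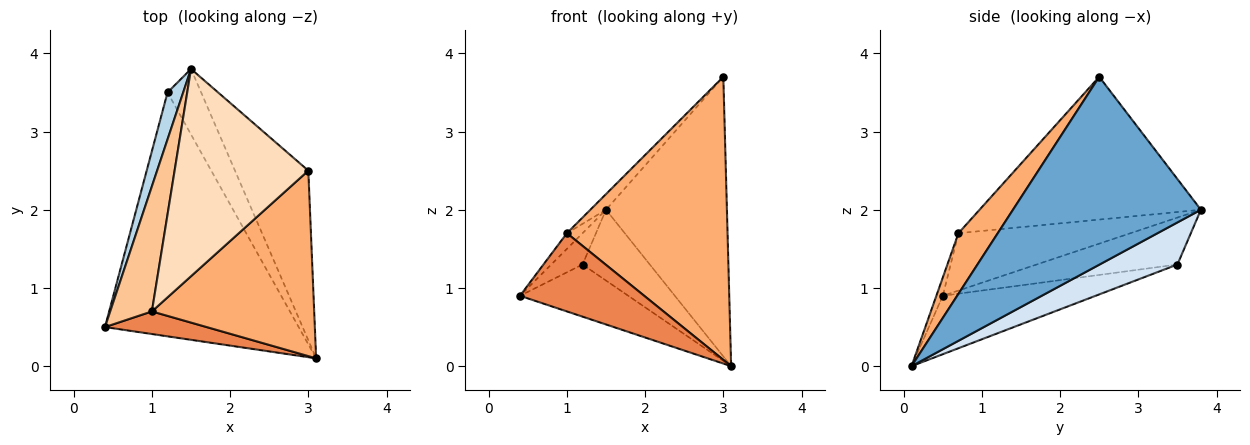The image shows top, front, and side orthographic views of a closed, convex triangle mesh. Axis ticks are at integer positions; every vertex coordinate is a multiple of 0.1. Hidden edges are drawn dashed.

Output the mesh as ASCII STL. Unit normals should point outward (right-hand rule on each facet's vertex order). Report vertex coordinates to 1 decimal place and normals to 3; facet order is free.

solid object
 facet normal 0.799 0.514 -0.312
  outer loop
   vertex 3.0 2.5 3.7
   vertex 3.1 0.1 0.0
   vertex 1.5 3.8 2.0
  endloop
 endfacet
 facet normal -0.283 0.201 -0.938
  outer loop
   vertex 1.2 3.5 1.3
   vertex 3.1 0.1 0.0
   vertex 0.4 0.5 0.9
  endloop
 endfacet
 facet normal -0.928 0.206 0.309
  outer loop
   vertex 1.2 3.5 1.3
   vertex 0.4 0.5 0.9
   vertex 1.5 3.8 2.0
  endloop
 endfacet
 facet normal 0.647 0.560 -0.517
  outer loop
   vertex 1.2 3.5 1.3
   vertex 1.5 3.8 2.0
   vertex 3.1 0.1 0.0
  endloop
 endfacet
 facet normal -0.050 -0.960 0.277
  outer loop
   vertex 1.0 0.7 1.7
   vertex 0.4 0.5 0.9
   vertex 3.1 0.1 0.0
  endloop
 endfacet
 facet normal 0.201 -0.819 0.537
  outer loop
   vertex 1.0 0.7 1.7
   vertex 3.1 0.1 0.0
   vertex 3.0 2.5 3.7
  endloop
 endfacet
 facet normal -0.807 0.073 0.587
  outer loop
   vertex 1.0 0.7 1.7
   vertex 1.5 3.8 2.0
   vertex 0.4 0.5 0.9
  endloop
 endfacet
 facet normal -0.729 0.052 0.683
  outer loop
   vertex 1.0 0.7 1.7
   vertex 3.0 2.5 3.7
   vertex 1.5 3.8 2.0
  endloop
 endfacet
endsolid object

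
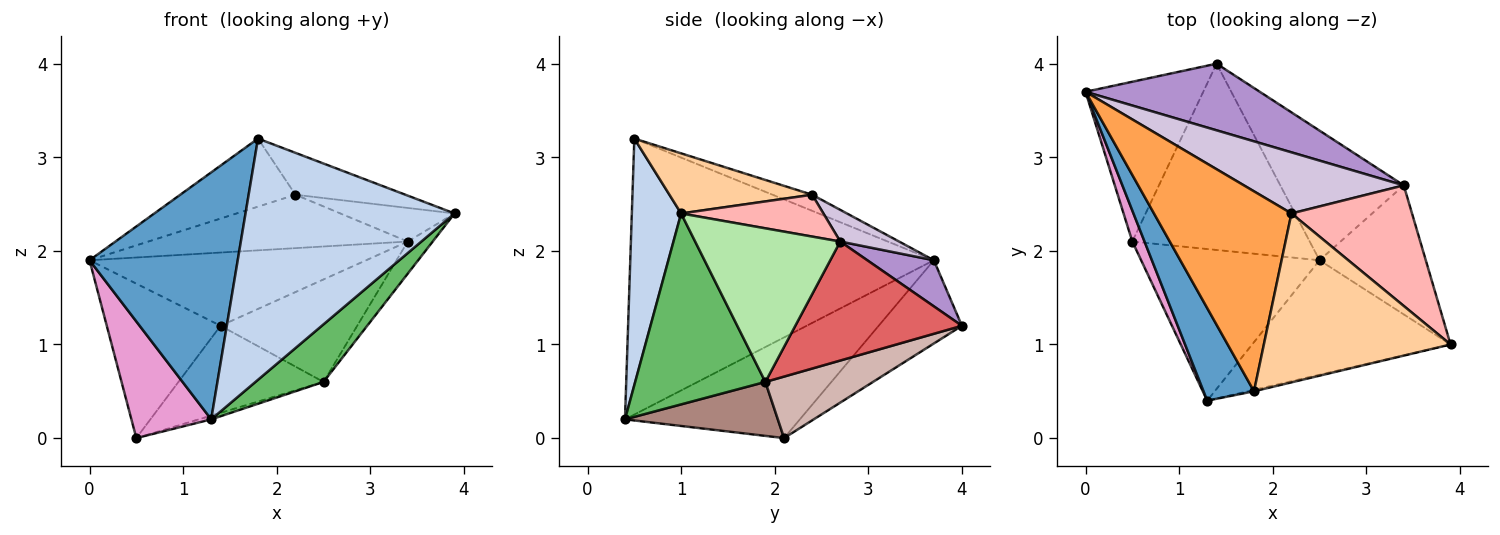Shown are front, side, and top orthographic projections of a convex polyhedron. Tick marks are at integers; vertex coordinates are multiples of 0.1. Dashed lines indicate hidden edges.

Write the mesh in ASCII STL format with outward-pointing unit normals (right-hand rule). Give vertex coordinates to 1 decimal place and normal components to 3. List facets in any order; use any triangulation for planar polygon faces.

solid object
 facet normal -0.887 -0.433 0.162
  outer loop
   vertex 1.8 0.5 3.2
   vertex 0.0 3.7 1.9
   vertex 1.3 0.4 0.2
  endloop
 endfacet
 facet normal 0.230 -0.973 -0.006
  outer loop
   vertex 1.8 0.5 3.2
   vertex 1.3 0.4 0.2
   vertex 3.9 1.0 2.4
  endloop
 endfacet
 facet normal -0.110 0.320 0.941
  outer loop
   vertex 2.2 2.4 2.6
   vertex 0.0 3.7 1.9
   vertex 1.8 0.5 3.2
  endloop
 endfacet
 facet normal 0.298 0.230 0.926
  outer loop
   vertex 2.2 2.4 2.6
   vertex 1.8 0.5 3.2
   vertex 3.9 1.0 2.4
  endloop
 endfacet
 facet normal 0.652 -0.341 -0.677
  outer loop
   vertex 2.5 1.9 0.6
   vertex 3.9 1.0 2.4
   vertex 1.3 0.4 0.2
  endloop
 endfacet
 facet normal 0.814 0.140 -0.563
  outer loop
   vertex 3.4 2.7 2.1
   vertex 3.9 1.0 2.4
   vertex 2.5 1.9 0.6
  endloop
 endfacet
 facet normal 0.603 0.495 -0.626
  outer loop
   vertex 3.4 2.7 2.1
   vertex 2.5 1.9 0.6
   vertex 1.4 4.0 1.2
  endloop
 endfacet
 facet normal 0.317 0.254 0.914
  outer loop
   vertex 3.4 2.7 2.1
   vertex 2.2 2.4 2.6
   vertex 3.9 1.0 2.4
  endloop
 endfacet
 facet normal 0.175 0.728 0.663
  outer loop
   vertex 3.4 2.7 2.1
   vertex 1.4 4.0 1.2
   vertex 0.0 3.7 1.9
  endloop
 endfacet
 facet normal 0.148 0.651 0.745
  outer loop
   vertex 3.4 2.7 2.1
   vertex 0.0 3.7 1.9
   vertex 2.2 2.4 2.6
  endloop
 endfacet
 facet normal 0.289 0.024 -0.957
  outer loop
   vertex 0.5 2.1 0.0
   vertex 2.5 1.9 0.6
   vertex 1.3 0.4 0.2
  endloop
 endfacet
 facet normal 0.300 0.404 -0.864
  outer loop
   vertex 0.5 2.1 0.0
   vertex 1.4 4.0 1.2
   vertex 2.5 1.9 0.6
  endloop
 endfacet
 facet normal -0.904 -0.413 0.110
  outer loop
   vertex 0.5 2.1 0.0
   vertex 1.3 0.4 0.2
   vertex 0.0 3.7 1.9
  endloop
 endfacet
 facet normal -0.453 0.619 -0.641
  outer loop
   vertex 0.5 2.1 0.0
   vertex 0.0 3.7 1.9
   vertex 1.4 4.0 1.2
  endloop
 endfacet
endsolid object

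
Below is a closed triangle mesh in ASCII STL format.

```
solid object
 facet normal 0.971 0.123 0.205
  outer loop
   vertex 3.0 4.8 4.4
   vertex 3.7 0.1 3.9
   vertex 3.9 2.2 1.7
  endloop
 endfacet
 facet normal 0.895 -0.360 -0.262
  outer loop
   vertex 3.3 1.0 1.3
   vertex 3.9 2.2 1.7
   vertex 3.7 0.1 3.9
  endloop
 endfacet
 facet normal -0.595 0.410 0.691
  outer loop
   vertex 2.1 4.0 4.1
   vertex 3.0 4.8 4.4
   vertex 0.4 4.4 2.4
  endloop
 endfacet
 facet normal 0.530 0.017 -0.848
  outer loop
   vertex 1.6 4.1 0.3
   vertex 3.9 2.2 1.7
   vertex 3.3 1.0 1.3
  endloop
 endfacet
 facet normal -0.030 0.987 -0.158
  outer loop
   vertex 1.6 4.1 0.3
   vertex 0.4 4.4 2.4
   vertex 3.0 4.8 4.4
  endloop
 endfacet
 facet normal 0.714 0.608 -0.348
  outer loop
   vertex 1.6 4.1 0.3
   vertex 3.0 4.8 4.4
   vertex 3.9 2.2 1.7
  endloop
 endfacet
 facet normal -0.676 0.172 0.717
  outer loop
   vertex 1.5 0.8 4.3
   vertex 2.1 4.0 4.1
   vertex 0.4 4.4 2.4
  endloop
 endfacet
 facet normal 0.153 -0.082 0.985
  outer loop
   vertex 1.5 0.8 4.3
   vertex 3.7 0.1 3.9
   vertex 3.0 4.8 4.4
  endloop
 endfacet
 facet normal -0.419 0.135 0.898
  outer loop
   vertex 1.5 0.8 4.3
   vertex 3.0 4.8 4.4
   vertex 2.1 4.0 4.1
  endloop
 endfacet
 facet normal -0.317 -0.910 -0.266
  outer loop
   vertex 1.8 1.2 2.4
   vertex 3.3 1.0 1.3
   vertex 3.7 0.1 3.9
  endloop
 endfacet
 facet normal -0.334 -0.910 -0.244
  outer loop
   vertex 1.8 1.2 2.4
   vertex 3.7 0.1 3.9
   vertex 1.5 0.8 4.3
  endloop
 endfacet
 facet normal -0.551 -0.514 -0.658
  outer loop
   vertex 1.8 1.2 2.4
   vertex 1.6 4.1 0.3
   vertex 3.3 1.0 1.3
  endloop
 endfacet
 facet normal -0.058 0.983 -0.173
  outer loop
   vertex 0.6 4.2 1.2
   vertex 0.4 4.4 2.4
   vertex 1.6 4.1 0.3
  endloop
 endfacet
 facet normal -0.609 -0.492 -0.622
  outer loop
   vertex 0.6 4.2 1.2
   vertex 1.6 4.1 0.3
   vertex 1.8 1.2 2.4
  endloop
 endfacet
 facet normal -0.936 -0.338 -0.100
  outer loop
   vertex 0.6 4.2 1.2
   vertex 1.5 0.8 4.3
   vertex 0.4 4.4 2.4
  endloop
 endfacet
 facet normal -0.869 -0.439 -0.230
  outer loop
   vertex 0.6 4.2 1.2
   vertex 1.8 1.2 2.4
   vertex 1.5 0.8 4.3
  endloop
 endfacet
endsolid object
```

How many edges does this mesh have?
24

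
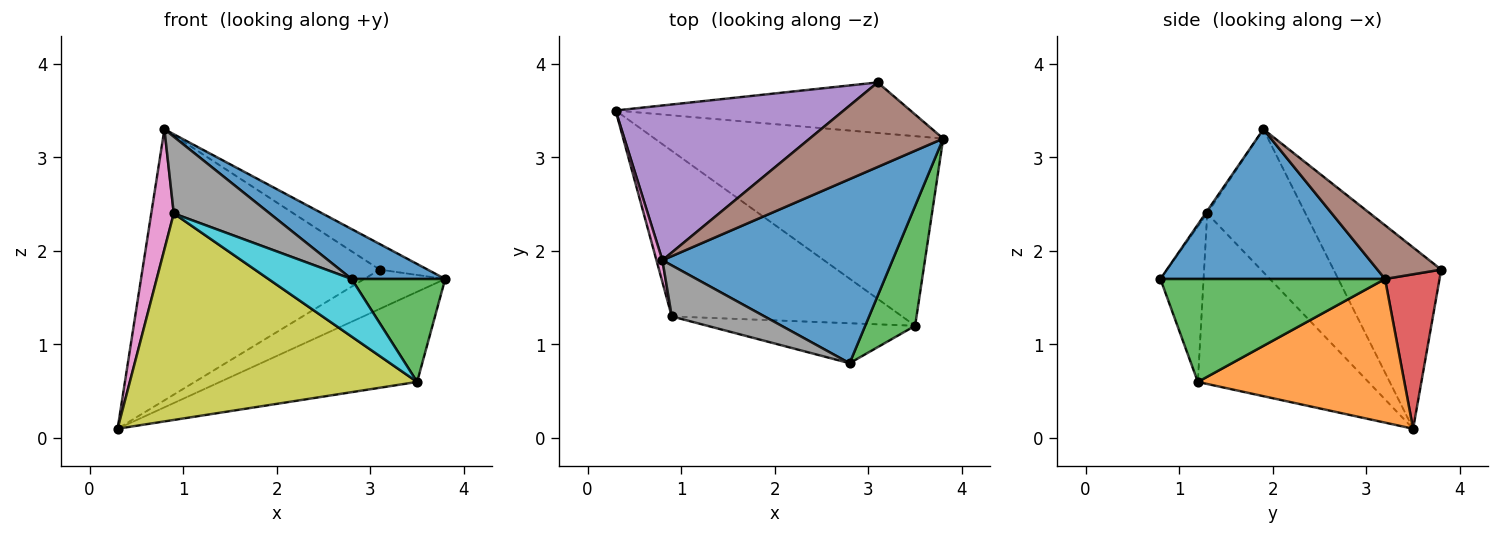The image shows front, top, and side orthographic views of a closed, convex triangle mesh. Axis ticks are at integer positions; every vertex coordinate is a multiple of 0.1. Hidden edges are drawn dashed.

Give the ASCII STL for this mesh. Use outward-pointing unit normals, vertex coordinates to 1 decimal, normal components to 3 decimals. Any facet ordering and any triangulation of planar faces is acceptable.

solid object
 facet normal 0.532 -0.222 0.817
  outer loop
   vertex 0.8 1.9 3.3
   vertex 2.8 0.8 1.7
   vertex 3.8 3.2 1.7
  endloop
 endfacet
 facet normal 0.410 0.392 -0.824
  outer loop
   vertex 3.5 1.2 0.6
   vertex 0.3 3.5 0.1
   vertex 3.8 3.2 1.7
  endloop
 endfacet
 facet normal 0.843 -0.351 0.409
  outer loop
   vertex 3.5 1.2 0.6
   vertex 3.8 3.2 1.7
   vertex 2.8 0.8 1.7
  endloop
 endfacet
 facet normal 0.382 0.567 -0.729
  outer loop
   vertex 3.1 3.8 1.8
   vertex 3.8 3.2 1.7
   vertex 0.3 3.5 0.1
  endloop
 endfacet
 facet normal -0.367 0.808 0.461
  outer loop
   vertex 3.1 3.8 1.8
   vertex 0.3 3.5 0.1
   vertex 0.8 1.9 3.3
  endloop
 endfacet
 facet normal 0.359 0.270 0.893
  outer loop
   vertex 3.1 3.8 1.8
   vertex 0.8 1.9 3.3
   vertex 3.8 3.2 1.7
  endloop
 endfacet
 facet normal -0.974 -0.223 0.041
  outer loop
   vertex 0.9 1.3 2.4
   vertex 0.8 1.9 3.3
   vertex 0.3 3.5 0.1
  endloop
 endfacet
 facet normal -0.015 -0.833 0.553
  outer loop
   vertex 0.9 1.3 2.4
   vertex 2.8 0.8 1.7
   vertex 0.8 1.9 3.3
  endloop
 endfacet
 facet normal -0.420 -0.708 -0.568
  outer loop
   vertex 0.9 1.3 2.4
   vertex 0.3 3.5 0.1
   vertex 3.5 1.2 0.6
  endloop
 endfacet
 facet normal -0.392 -0.756 -0.524
  outer loop
   vertex 0.9 1.3 2.4
   vertex 3.5 1.2 0.6
   vertex 2.8 0.8 1.7
  endloop
 endfacet
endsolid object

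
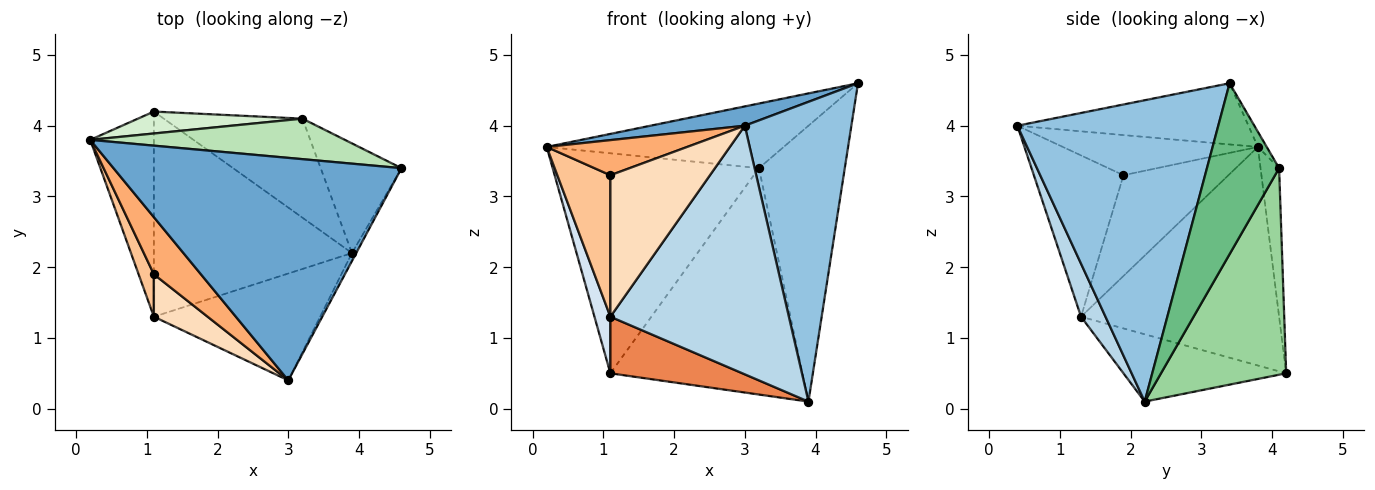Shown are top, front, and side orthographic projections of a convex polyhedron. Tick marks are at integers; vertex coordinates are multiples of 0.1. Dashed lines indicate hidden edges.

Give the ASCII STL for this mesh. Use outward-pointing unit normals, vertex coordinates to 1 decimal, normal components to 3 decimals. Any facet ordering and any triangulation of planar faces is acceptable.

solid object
 facet normal -0.207 -0.085 0.975
  outer loop
   vertex 3.0 0.4 4.0
   vertex 4.6 3.4 4.6
   vertex 0.2 3.8 3.7
  endloop
 endfacet
 facet normal 0.883 -0.469 -0.012
  outer loop
   vertex 3.9 2.2 0.1
   vertex 4.6 3.4 4.6
   vertex 3.0 0.4 4.0
  endloop
 endfacet
 facet normal 0.125 -0.911 -0.392
  outer loop
   vertex 1.1 1.3 1.3
   vertex 3.9 2.2 0.1
   vertex 3.0 0.4 4.0
  endloop
 endfacet
 facet normal -0.957 -0.077 -0.279
  outer loop
   vertex 1.1 4.2 0.5
   vertex 1.1 1.3 1.3
   vertex 0.2 3.8 3.7
  endloop
 endfacet
 facet normal -0.311 -0.253 -0.916
  outer loop
   vertex 1.1 4.2 0.5
   vertex 3.9 2.2 0.1
   vertex 1.1 1.3 1.3
  endloop
 endfacet
 facet normal -0.588 -0.424 0.689
  outer loop
   vertex 1.1 1.9 3.3
   vertex 3.0 0.4 4.0
   vertex 0.2 3.8 3.7
  endloop
 endfacet
 facet normal -0.884 -0.447 0.134
  outer loop
   vertex 1.1 1.9 3.3
   vertex 0.2 3.8 3.7
   vertex 1.1 1.3 1.3
  endloop
 endfacet
 facet normal -0.653 -0.725 0.218
  outer loop
   vertex 1.1 1.9 3.3
   vertex 1.1 1.3 1.3
   vertex 3.0 0.4 4.0
  endloop
 endfacet
 facet normal 0.616 0.732 -0.291
  outer loop
   vertex 3.2 4.1 3.4
   vertex 4.6 3.4 4.6
   vertex 3.9 2.2 0.1
  endloop
 endfacet
 facet normal 0.513 0.787 -0.344
  outer loop
   vertex 3.2 4.1 3.4
   vertex 3.9 2.2 0.1
   vertex 1.1 4.2 0.5
  endloop
 endfacet
 facet normal -0.032 0.847 0.531
  outer loop
   vertex 3.2 4.1 3.4
   vertex 0.2 3.8 3.7
   vertex 4.6 3.4 4.6
  endloop
 endfacet
 facet normal -0.089 0.991 0.099
  outer loop
   vertex 3.2 4.1 3.4
   vertex 1.1 4.2 0.5
   vertex 0.2 3.8 3.7
  endloop
 endfacet
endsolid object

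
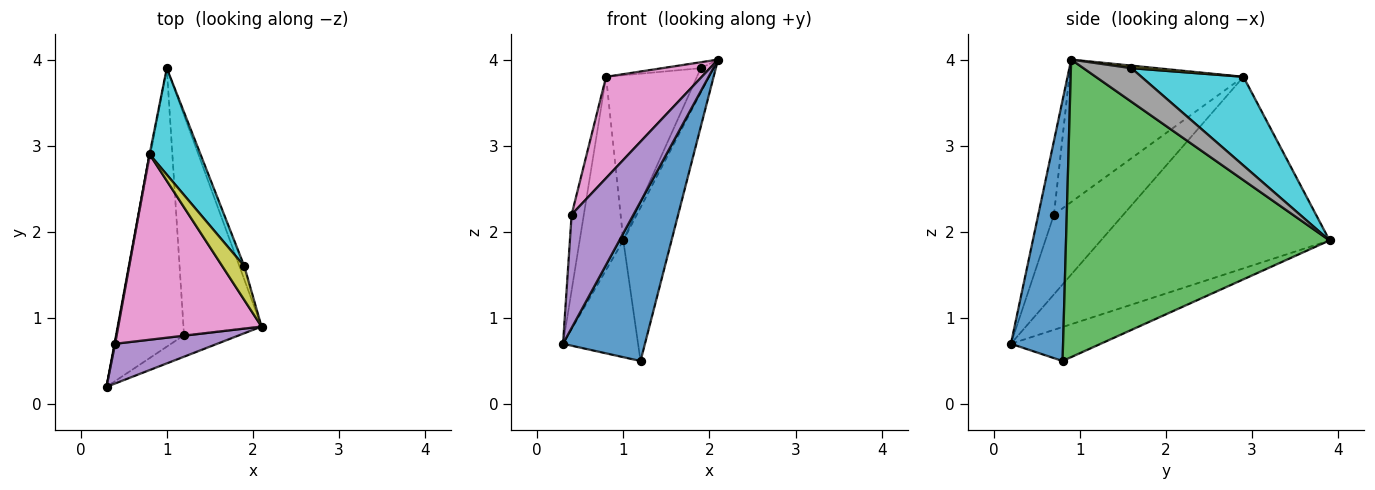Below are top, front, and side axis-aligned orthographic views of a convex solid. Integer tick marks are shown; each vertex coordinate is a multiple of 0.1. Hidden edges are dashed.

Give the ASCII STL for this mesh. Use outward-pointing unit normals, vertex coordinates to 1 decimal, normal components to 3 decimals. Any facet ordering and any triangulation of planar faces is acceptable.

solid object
 facet normal 0.534 -0.838 -0.113
  outer loop
   vertex 1.2 0.8 0.5
   vertex 2.1 0.9 4.0
   vertex 0.3 0.2 0.7
  endloop
 endfacet
 facet normal -0.420 0.351 -0.837
  outer loop
   vertex 1.2 0.8 0.5
   vertex 0.3 0.2 0.7
   vertex 1.0 3.9 1.9
  endloop
 endfacet
 facet normal 0.952 0.174 -0.250
  outer loop
   vertex 1.2 0.8 0.5
   vertex 1.0 3.9 1.9
   vertex 2.1 0.9 4.0
  endloop
 endfacet
 facet normal -0.982 0.187 -0.005
  outer loop
   vertex 0.8 2.9 3.8
   vertex 1.0 3.9 1.9
   vertex 0.3 0.2 0.7
  endloop
 endfacet
 facet normal -0.232 -0.918 0.321
  outer loop
   vertex 0.4 0.7 2.2
   vertex 0.3 0.2 0.7
   vertex 2.1 0.9 4.0
  endloop
 endfacet
 facet normal -0.985 0.173 0.008
  outer loop
   vertex 0.4 0.7 2.2
   vertex 0.8 2.9 3.8
   vertex 0.3 0.2 0.7
  endloop
 endfacet
 facet normal -0.658 -0.361 0.661
  outer loop
   vertex 0.4 0.7 2.2
   vertex 2.1 0.9 4.0
   vertex 0.8 2.9 3.8
  endloop
 endfacet
 facet normal 0.957 0.254 -0.139
  outer loop
   vertex 1.9 1.6 3.9
   vertex 2.1 0.9 4.0
   vertex 1.0 3.9 1.9
  endloop
 endfacet
 facet normal 0.115 0.173 0.978
  outer loop
   vertex 1.9 1.6 3.9
   vertex 0.8 2.9 3.8
   vertex 2.1 0.9 4.0
  endloop
 endfacet
 facet normal 0.686 0.611 0.394
  outer loop
   vertex 1.9 1.6 3.9
   vertex 1.0 3.9 1.9
   vertex 0.8 2.9 3.8
  endloop
 endfacet
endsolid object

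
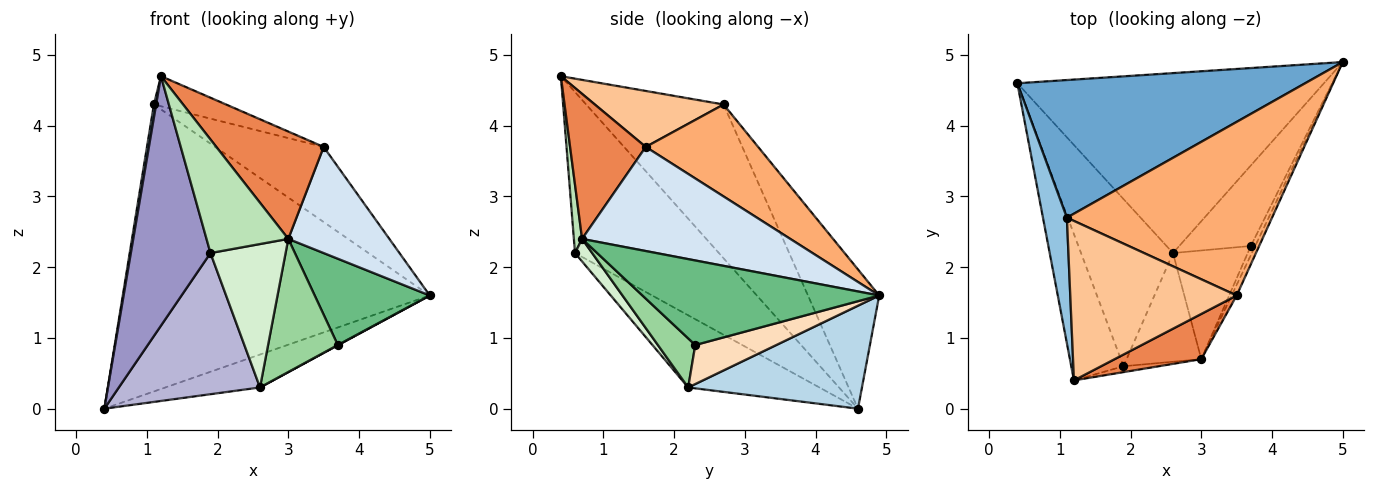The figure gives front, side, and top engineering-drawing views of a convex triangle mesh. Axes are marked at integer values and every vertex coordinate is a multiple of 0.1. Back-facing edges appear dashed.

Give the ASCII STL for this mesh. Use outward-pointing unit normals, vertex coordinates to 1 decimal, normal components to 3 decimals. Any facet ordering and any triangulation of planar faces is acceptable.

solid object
 facet normal -0.205 0.883 0.423
  outer loop
   vertex 1.1 2.7 4.3
   vertex 5.0 4.9 1.6
   vertex 0.4 4.6 0.0
  endloop
 endfacet
 facet normal -0.988 -0.016 0.154
  outer loop
   vertex 1.1 2.7 4.3
   vertex 0.4 4.6 0.0
   vertex 1.2 0.4 4.7
  endloop
 endfacet
 facet normal 0.314 0.171 -0.934
  outer loop
   vertex 2.6 2.2 0.3
   vertex 0.4 4.6 0.0
   vertex 5.0 4.9 1.6
  endloop
 endfacet
 facet normal 0.899 -0.436 -0.044
  outer loop
   vertex 3.5 1.6 3.7
   vertex 3.0 0.7 2.4
   vertex 5.0 4.9 1.6
  endloop
 endfacet
 facet normal 0.545 -0.773 0.326
  outer loop
   vertex 3.5 1.6 3.7
   vertex 1.2 0.4 4.7
   vertex 3.0 0.7 2.4
  endloop
 endfacet
 facet normal 0.380 0.367 0.849
  outer loop
   vertex 3.5 1.6 3.7
   vertex 5.0 4.9 1.6
   vertex 1.1 2.7 4.3
  endloop
 endfacet
 facet normal 0.314 0.176 0.933
  outer loop
   vertex 3.5 1.6 3.7
   vertex 1.1 2.7 4.3
   vertex 1.2 0.4 4.7
  endloop
 endfacet
 facet normal 0.479 -0.003 -0.878
  outer loop
   vertex 3.7 2.3 0.9
   vertex 2.6 2.2 0.3
   vertex 5.0 4.9 1.6
  endloop
 endfacet
 facet normal 0.898 -0.437 -0.047
  outer loop
   vertex 3.7 2.3 0.9
   vertex 5.0 4.9 1.6
   vertex 3.0 0.7 2.4
  endloop
 endfacet
 facet normal 0.384 -0.715 -0.584
  outer loop
   vertex 3.7 2.3 0.9
   vertex 3.0 0.7 2.4
   vertex 2.6 2.2 0.3
  endloop
 endfacet
 facet normal 0.100 -0.994 -0.052
  outer loop
   vertex 1.9 0.6 2.2
   vertex 3.0 0.7 2.4
   vertex 1.2 0.4 4.7
  endloop
 endfacet
 facet normal 0.179 -0.784 -0.594
  outer loop
   vertex 1.9 0.6 2.2
   vertex 2.6 2.2 0.3
   vertex 3.0 0.7 2.4
  endloop
 endfacet
 facet normal -0.842 -0.466 -0.273
  outer loop
   vertex 1.9 0.6 2.2
   vertex 1.2 0.4 4.7
   vertex 0.4 4.6 0.0
  endloop
 endfacet
 facet normal -0.514 -0.553 -0.655
  outer loop
   vertex 1.9 0.6 2.2
   vertex 0.4 4.6 0.0
   vertex 2.6 2.2 0.3
  endloop
 endfacet
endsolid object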